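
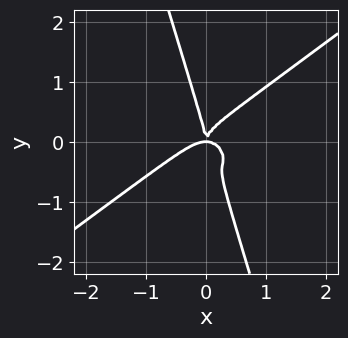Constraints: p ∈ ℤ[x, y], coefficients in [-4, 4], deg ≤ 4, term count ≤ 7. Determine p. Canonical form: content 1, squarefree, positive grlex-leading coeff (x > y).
(a) The degree is 4 — the shape is more complex than any degree-3 curve.
(b) Checking where it meets the axes: one y-axis crossing is at y = 0; one x-axis crossing is at x = 0.
(c) Matching integer coefficients to the picture gives p.

3*x^4 - 2*x^3*y - 3*x*y^3 - y^4 + 2*x^2*y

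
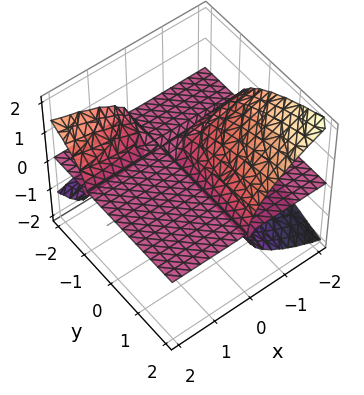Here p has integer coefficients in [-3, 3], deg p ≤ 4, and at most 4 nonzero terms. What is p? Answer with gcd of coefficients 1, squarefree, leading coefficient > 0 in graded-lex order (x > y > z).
(a) There are 3 components.
(b) deg p = 3.
(c) From the visible intercepts: it meets the z-axis at z = 0 (among the integer gridlines); every point of the x-axis in the box is on the surface; the visible y-axis segment lies entirely on the surface.
(d) These observations pin down the coefficients.

2*x*y*z + 3*z^3 + 2*x*z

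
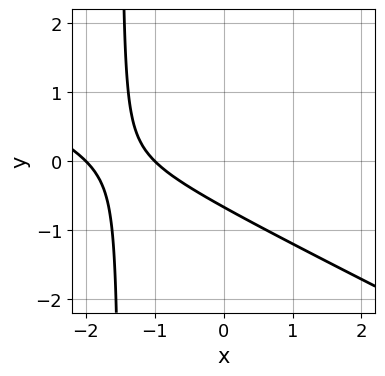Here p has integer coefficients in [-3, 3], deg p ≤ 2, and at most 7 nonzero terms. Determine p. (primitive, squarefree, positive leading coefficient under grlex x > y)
(a) Degree: the shape is more complex than any degree-1 curve, so deg p = 2.
(b) From the visible intercepts: the x-axis gridline crossings are at x ∈ {-2, -1}.
(c) Matching integer coefficients to the picture gives p.

x^2 + 2*x*y + 3*x + 3*y + 2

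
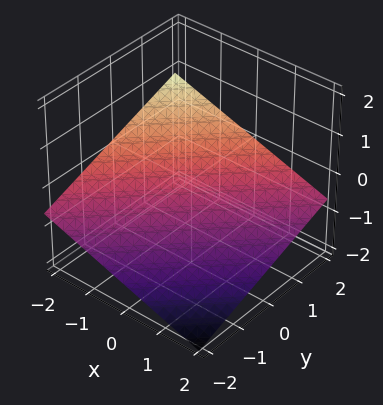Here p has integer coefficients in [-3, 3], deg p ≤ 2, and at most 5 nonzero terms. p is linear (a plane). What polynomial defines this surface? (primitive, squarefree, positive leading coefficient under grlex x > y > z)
The degree is 1 — the surface is flat (a plane).
Reading off the gridlines: it crosses the x-axis at the gridline x = -2; it meets the y-axis at y = 2 (among the integer gridlines).
Together with the visible shape, these determine p as stated.

x - y + 3*z + 2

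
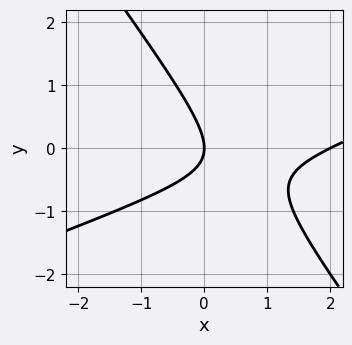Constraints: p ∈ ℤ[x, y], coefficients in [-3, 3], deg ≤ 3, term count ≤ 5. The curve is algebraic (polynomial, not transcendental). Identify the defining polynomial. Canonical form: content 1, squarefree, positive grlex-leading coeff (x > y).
Degree: the shape is more complex than any degree-1 curve, so deg p = 2.
Checking where it meets the axes: the x-axis gridline crossings are at x ∈ {0, 2}; one y-axis crossing is at y = 0.
Assembling these constraints gives the stated polynomial.

x^2 - 2*x*y - 2*y^2 - 2*x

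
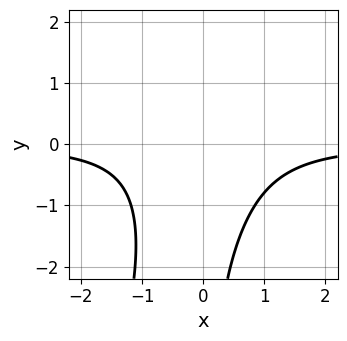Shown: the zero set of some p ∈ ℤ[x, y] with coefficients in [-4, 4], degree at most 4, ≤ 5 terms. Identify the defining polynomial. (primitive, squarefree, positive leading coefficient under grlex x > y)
1. The degree is 3 — a generic line meets the curve in up to 3 points.
2. Checking where it meets the axes: no y-intercept at any integer in the box; the curve avoids every integer x-axis point in the box.
3. Fitting integer coefficients to these (and the overall shape) gives p.

3*x^2*y - x*y^2 + 3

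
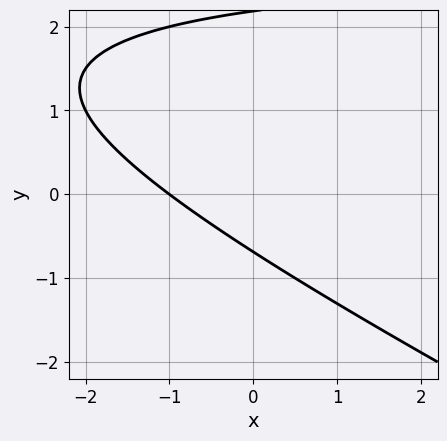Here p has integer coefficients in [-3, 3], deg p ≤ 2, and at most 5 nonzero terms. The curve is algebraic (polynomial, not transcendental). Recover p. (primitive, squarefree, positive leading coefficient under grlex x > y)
First, the degree is 2 — the shape is more complex than any degree-1 curve.
Then, against the integer gridlines: it meets the x-axis at x = -1 (among the integer gridlines).
Finally, matching integer coefficients to the picture gives p.

x*y + 2*y^2 - 3*x - 3*y - 3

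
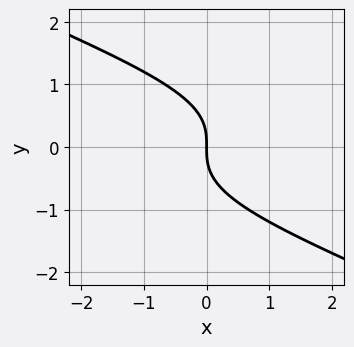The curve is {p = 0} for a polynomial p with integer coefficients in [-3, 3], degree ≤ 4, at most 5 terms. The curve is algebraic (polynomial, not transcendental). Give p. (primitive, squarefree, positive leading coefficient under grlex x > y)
(a) The degree is 3 — the shape is more complex than any degree-2 curve.
(b) Against the integer gridlines: it crosses the x-axis at the gridline x = 0; one y-axis crossing is at y = 0.
(c) Matching integer coefficients to the picture gives p.

x*y^2 + 2*y^3 + 2*x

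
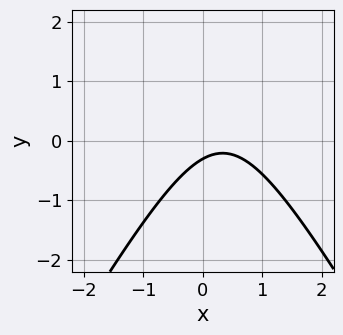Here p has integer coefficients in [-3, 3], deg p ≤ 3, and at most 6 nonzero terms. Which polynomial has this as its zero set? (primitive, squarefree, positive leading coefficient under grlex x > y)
3*x^2 - y^2 - 2*x + 3*y + 1

deg p = 2.
Against the integer gridlines: the curve avoids every integer x-axis point in the box.
Together with the visible shape, these determine p as stated.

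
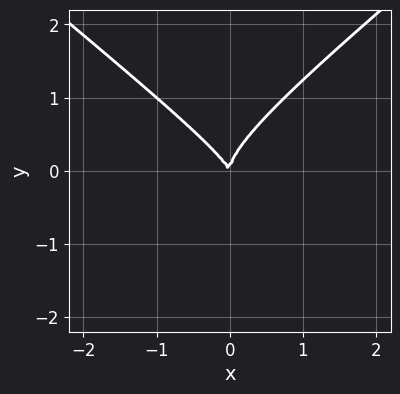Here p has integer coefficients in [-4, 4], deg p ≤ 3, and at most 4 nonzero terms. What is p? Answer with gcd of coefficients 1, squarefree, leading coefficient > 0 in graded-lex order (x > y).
2*x^2*y - 3*y^3 + 2*x^2 + x*y

First, degree: no degree-2 curve has this shape, so deg p = 3.
Next, against the integer gridlines: it meets the x-axis at x = 0 (among the integer gridlines); it crosses the y-axis at the gridline y = 0.
Finally, these observations pin down the coefficients.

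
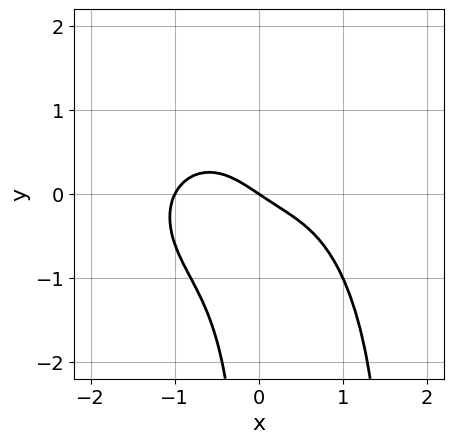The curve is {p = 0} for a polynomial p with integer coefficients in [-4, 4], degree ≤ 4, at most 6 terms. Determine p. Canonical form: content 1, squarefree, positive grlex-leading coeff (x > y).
2*x^4 + 2*x^2*y^2 - 3*x*y^2 + 2*x + 3*y

deg p = 4.
Checking where it meets the axes: it meets the y-axis at y = 0 (among the integer gridlines); the x-axis gridline crossings are at x ∈ {-1, 0}.
Solving for integer coefficients yields p as stated.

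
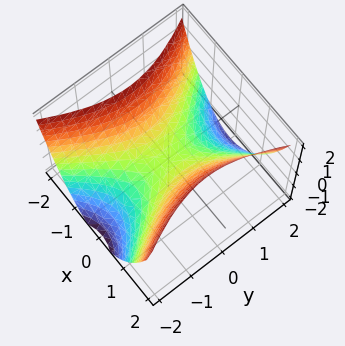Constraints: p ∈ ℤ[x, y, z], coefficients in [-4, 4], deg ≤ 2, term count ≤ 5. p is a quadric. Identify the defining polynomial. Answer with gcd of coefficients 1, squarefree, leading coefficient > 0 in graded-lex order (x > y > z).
2*x^2 - y^2 - 2*z

(a) deg p = 2.
(b) Symmetries: mirror symmetry x ↦ −x ⇒ only even powers of x; the y ↦ −y reflection is a symmetry, so y appears only in even powers.
(c) Reading off the gridlines: it meets the z-axis at z = 0 (among the integer gridlines); it meets the x-axis at x = 0 (among the integer gridlines); it crosses the y-axis at the gridline y = 0.
(d) Fitting integer coefficients to these (and the overall shape) gives p.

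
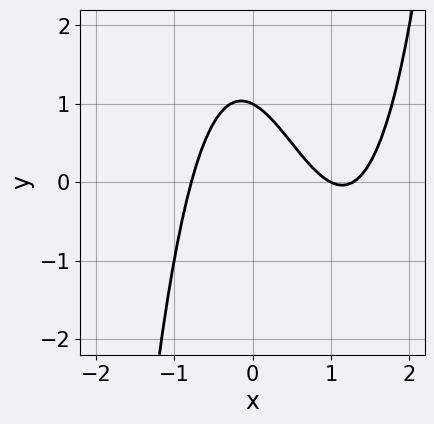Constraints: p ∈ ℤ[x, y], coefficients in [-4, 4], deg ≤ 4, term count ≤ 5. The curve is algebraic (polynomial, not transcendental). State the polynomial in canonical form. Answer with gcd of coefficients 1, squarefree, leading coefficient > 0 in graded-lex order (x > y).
2*x^3 - 3*x^2 - x - 2*y + 2

deg p = 3. No degree-2 curve has this shape.
Checking where it meets the axes: it crosses the x-axis at the gridline x = 1; it meets the y-axis at y = 1 (among the integer gridlines).
These observations pin down the coefficients.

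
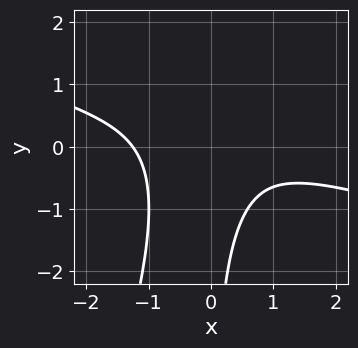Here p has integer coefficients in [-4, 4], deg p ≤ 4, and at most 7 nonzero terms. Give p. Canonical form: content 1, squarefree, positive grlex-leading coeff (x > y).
x^3 + 3*x^2*y - x*y^2 + x*y + 2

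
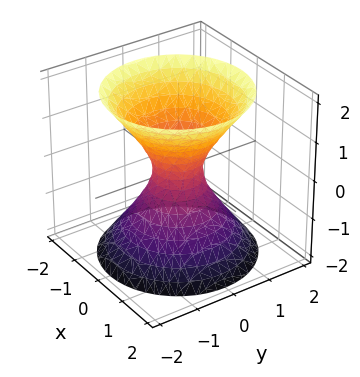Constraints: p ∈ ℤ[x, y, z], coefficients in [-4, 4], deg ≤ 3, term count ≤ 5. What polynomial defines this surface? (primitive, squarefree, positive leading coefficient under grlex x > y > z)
3*x^2 + 3*y^2 - 2*z^2 - 1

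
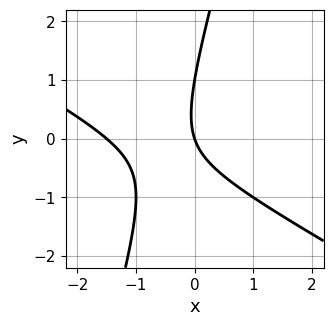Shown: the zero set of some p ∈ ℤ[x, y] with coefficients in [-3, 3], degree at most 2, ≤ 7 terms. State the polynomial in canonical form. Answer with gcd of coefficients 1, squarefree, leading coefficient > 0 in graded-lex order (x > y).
2*x^2 + 3*x*y - y^2 + 3*x + y

deg p = 2. A generic line meets the curve in up to 2 points.
Reading off the gridlines: the y-axis gridline crossings are at y ∈ {0, 1}; one x-axis crossing is at x = 0.
Matching integer coefficients to the picture gives p.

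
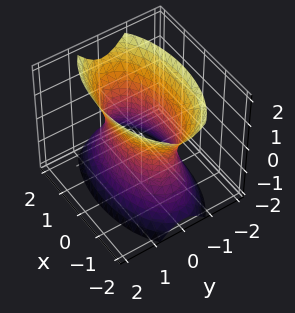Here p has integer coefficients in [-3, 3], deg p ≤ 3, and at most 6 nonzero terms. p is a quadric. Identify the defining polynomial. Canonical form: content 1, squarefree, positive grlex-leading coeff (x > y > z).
First, deg p = 2. An hourglass — one-sheet hyperboloid; a quadric.
Next, symmetries: the z ↦ −z reflection is a symmetry, so z appears only in even powers; the y ↦ −y reflection is a symmetry, so y appears only in even powers; it's symmetric under x → −x, forcing even powers of x.
Then, from the axis intercepts and sections: no z-intercept at any integer in the box.
Finally, assembling these constraints gives the stated polynomial.

x^2 + 3*y^2 - z^2 - 2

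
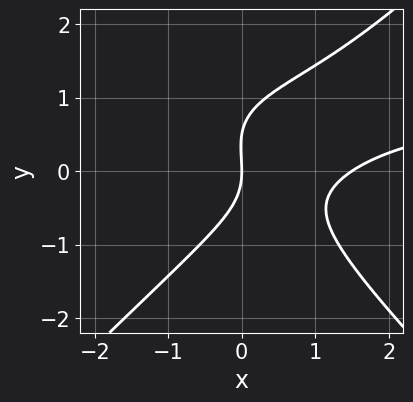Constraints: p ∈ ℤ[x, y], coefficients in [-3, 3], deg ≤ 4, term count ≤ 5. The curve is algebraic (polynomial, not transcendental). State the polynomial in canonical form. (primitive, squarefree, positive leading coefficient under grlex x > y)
1. The degree is 3 — no degree-2 curve has this shape.
2. From the axis intercepts and sections: one x-axis crossing is at x = 0; it crosses the y-axis at the gridline y = 0.
3. Assembling these constraints gives the stated polynomial.

2*x^2*y - 2*y^3 - 2*x^2 + y^2 + 3*x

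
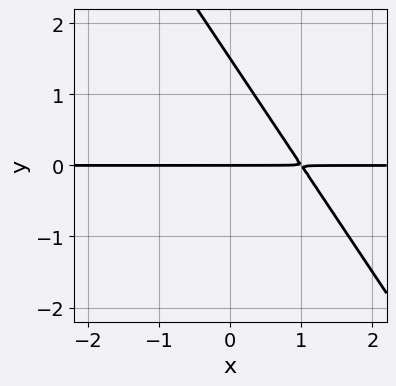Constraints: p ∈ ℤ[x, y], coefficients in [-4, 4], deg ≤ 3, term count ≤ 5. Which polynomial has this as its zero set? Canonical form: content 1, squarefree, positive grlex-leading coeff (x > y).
First, deg p = 2. The shape is more complex than any degree-1 curve.
Then, checking where it meets the axes: the visible x-axis segment lies entirely on the curve; one y-axis crossing is at y = 0.
Finally, the integer polynomial consistent with all of this is the stated p.

3*x*y + 2*y^2 - 3*y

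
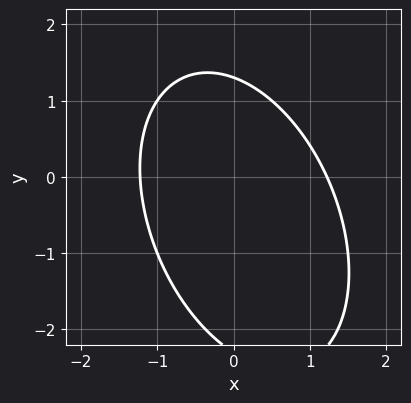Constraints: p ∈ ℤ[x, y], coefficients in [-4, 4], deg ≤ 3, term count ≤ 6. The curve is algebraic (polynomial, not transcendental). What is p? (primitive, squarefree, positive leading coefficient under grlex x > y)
First, the degree is 2 — no degree-1 curve has this shape.
Finally, matching integer coefficients to the picture gives p.

2*x^2 + x*y + y^2 + y - 3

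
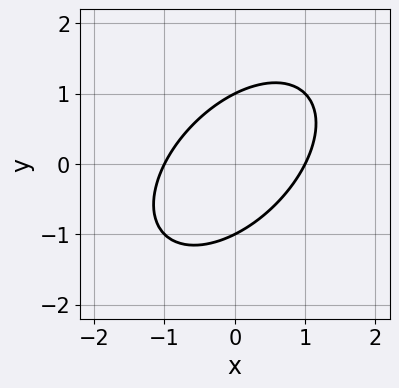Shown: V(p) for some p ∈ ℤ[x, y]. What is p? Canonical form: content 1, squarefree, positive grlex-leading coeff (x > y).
x^2 - x*y + y^2 - 1

First, the degree is 2 — a generic line meets the curve in up to 2 points.
Then, from the axis intercepts and sections: among the integer gridlines, it crosses the x-axis at x ∈ {-1, 1}; the y-axis gridline crossings are at y ∈ {-1, 1}.
Finally, assembling these constraints gives the stated polynomial.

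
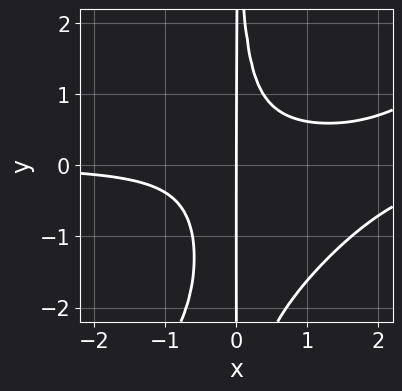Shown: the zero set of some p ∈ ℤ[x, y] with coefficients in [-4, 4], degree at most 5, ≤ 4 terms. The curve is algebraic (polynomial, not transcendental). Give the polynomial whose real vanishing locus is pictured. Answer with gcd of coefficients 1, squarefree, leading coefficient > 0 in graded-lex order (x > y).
x^3*y - x^2*y^2 - 2*x^2*y + x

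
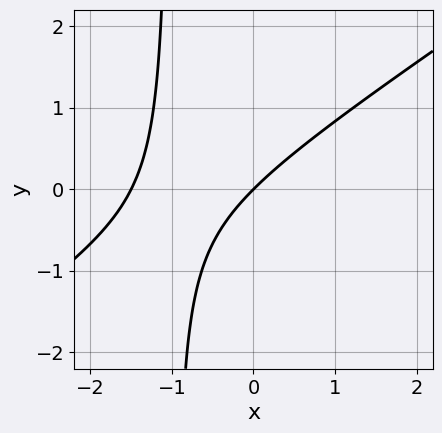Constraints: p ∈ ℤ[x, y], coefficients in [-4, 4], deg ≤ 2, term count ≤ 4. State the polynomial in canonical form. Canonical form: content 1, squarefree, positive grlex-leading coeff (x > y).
The degree is 2 — a generic line meets the curve in up to 2 points.
From the visible intercepts: it meets the x-axis at x = 0 (among the integer gridlines); it crosses the y-axis at the gridline y = 0.
Solving for integer coefficients yields p as stated.

2*x^2 - 3*x*y + 3*x - 3*y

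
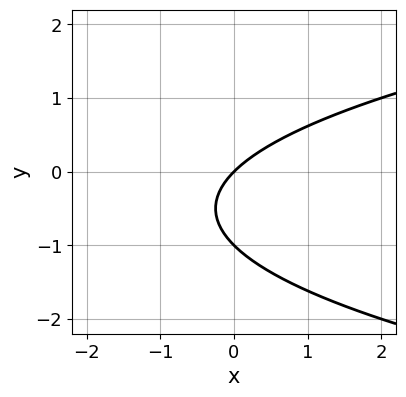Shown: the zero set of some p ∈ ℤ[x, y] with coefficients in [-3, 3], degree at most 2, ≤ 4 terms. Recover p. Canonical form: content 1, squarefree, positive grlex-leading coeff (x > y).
(a) Degree: no degree-1 curve has this shape, so deg p = 2.
(b) Against the integer gridlines: it crosses the x-axis at the gridline x = 0; the y-axis gridline crossings are at y ∈ {-1, 0}.
(c) The integer polynomial consistent with all of this is the stated p.

y^2 - x + y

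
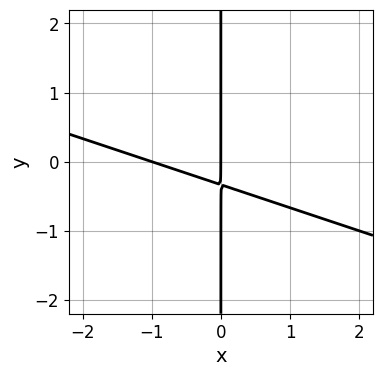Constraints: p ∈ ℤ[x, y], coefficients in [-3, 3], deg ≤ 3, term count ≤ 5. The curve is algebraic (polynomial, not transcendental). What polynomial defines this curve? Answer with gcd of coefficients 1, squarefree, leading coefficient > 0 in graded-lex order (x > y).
x^2 + 3*x*y + x

(a) deg p = 2. No degree-1 curve has this shape.
(b) From the axis intercepts and sections: the visible y-axis segment lies entirely on the curve; among the integer gridlines, it crosses the x-axis at x ∈ {-1, 0}.
(c) These observations pin down the coefficients.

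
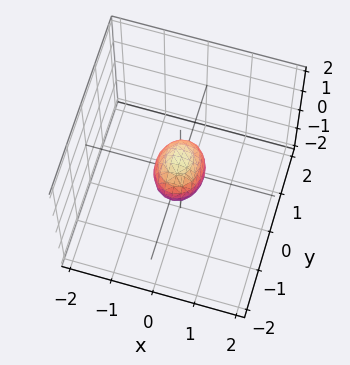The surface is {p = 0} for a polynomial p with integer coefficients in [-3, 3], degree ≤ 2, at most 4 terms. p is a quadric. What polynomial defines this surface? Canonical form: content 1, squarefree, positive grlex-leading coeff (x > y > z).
3*x^2 + 2*y^2 + 2*z^2 - 1

First, degree: a closed, bounded, convex surface; a quadric, so deg p = 2.
Then, symmetries: mirror symmetry y ↦ −y ⇒ only even powers of y; the z ↦ −z reflection is a symmetry, so z appears only in even powers; mirror symmetry x ↦ −x ⇒ only even powers of x.
Finally, together with the visible shape, these determine p as stated.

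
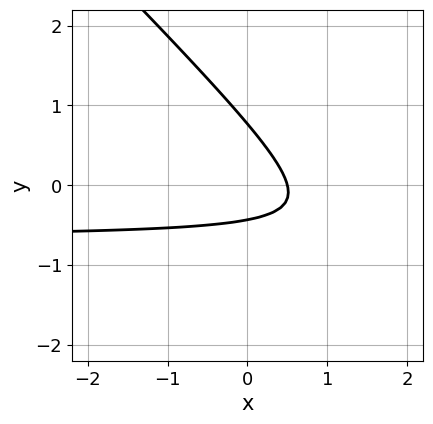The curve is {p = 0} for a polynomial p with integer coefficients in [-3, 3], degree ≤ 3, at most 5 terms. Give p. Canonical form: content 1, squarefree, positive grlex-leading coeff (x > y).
3*x*y + 3*y^2 + 2*x - y - 1

deg p = 2.
The integer polynomial consistent with all of this is the stated p.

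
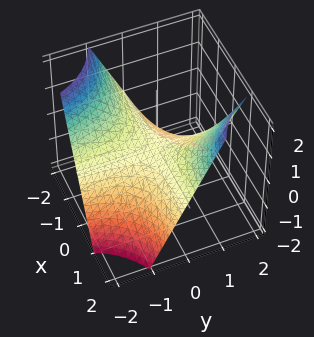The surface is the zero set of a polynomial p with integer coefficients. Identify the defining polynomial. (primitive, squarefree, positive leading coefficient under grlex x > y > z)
(a) The degree is 2 — a hyperbolic paraboloid; a quadric.
(b) Against the integer gridlines: it meets the z-axis at z = 0 (among the integer gridlines); the visible y-axis segment lies entirely on the surface; the visible x-axis segment lies entirely on the surface.
(c) Assembling these constraints gives the stated polynomial.

x*y - z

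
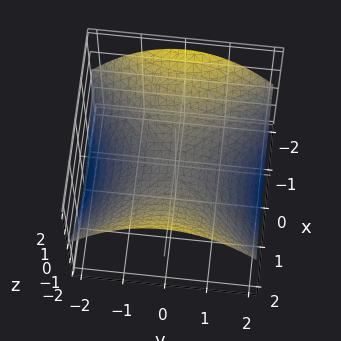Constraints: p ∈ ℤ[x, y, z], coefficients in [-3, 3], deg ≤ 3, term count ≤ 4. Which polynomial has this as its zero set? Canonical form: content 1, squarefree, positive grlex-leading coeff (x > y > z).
x^2 - y^2 - 3*z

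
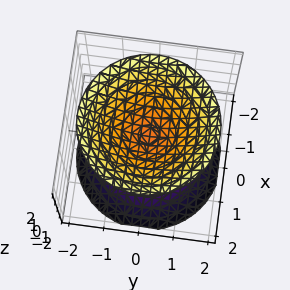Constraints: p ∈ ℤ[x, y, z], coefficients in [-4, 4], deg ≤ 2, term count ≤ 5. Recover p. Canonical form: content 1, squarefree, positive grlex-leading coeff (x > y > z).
2*x^2 + 2*y^2 - 2*z^2 + 1

I count 2 distinct pieces. They look like related sheets of one shape, so recover p as a whole.
Degree: two sheets facing apart; a quadric, so deg p = 2.
Symmetries: rotational symmetry about the z-axis ⇒ p depends on x, y only through x² + y²; the z ↦ −z reflection is a symmetry, so z appears only in even powers.
From the axis intercepts and sections: a circular section at z = 1 has radius between 0 and 1; the surface avoids every integer y-axis point in the box; the surface avoids every integer x-axis point in the box.
Fitting integer coefficients to these (and the overall shape) gives p.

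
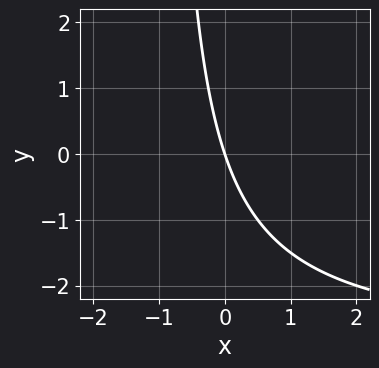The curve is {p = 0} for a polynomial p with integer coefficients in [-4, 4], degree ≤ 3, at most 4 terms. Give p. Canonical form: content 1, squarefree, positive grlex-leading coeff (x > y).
x*y + 3*x + y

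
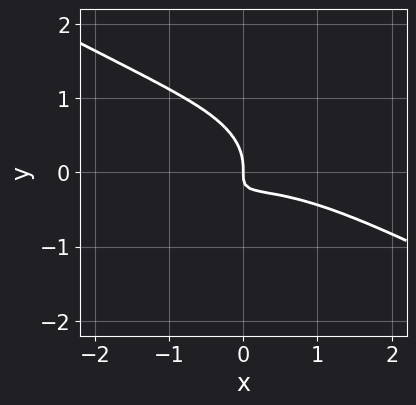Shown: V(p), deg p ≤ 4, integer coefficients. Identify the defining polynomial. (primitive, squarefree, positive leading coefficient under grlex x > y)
x^3 + x^2*y + 3*y^3 + 3*x*y + x

1. Degree: no degree-2 curve has this shape, so deg p = 3.
2. Observable constraints: it meets the y-axis at y = 0 (among the integer gridlines); it crosses the x-axis at the gridline x = 0.
3. Solving for integer coefficients yields p as stated.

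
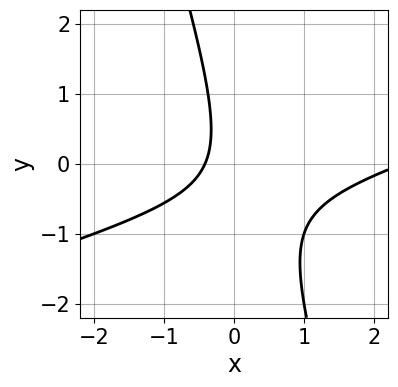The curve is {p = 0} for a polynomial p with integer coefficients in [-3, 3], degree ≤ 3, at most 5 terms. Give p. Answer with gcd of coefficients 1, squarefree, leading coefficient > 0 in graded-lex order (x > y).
deg p = 2. The shape is more complex than any degree-1 curve.
From the visible intercepts: no y-intercept at any integer in the box.
The integer polynomial consistent with all of this is the stated p.

x^2 - 3*x*y - y^2 - 2*x - 1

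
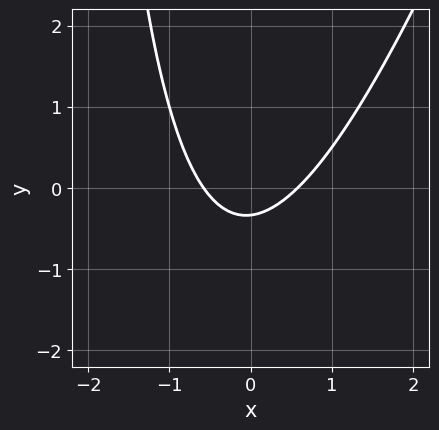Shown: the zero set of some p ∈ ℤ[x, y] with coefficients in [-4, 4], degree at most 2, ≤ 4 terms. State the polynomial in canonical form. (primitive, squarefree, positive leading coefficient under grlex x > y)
3*x^2 - x*y - 3*y - 1

(a) Degree: the shape is more complex than any degree-1 curve, so deg p = 2.
(b) Matching integer coefficients to the picture gives p.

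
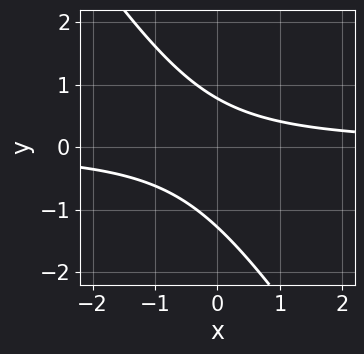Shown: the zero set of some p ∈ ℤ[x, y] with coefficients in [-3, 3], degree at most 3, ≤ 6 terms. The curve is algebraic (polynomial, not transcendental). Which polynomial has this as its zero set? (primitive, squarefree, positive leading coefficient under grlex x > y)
3*x*y + 2*y^2 + y - 2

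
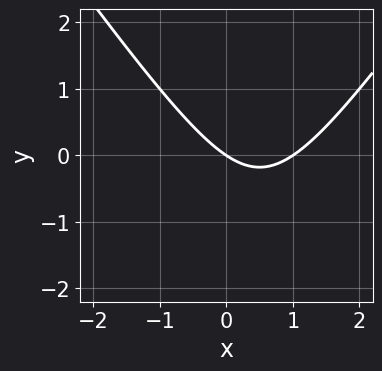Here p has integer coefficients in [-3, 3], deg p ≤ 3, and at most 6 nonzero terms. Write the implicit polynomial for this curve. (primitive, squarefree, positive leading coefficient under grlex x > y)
1. deg p = 2. A generic line meets the curve in up to 2 points.
2. From the visible intercepts: the x-axis gridline crossings are at x ∈ {0, 1}; it meets the y-axis at y = 0 (among the integer gridlines).
3. Solving for integer coefficients yields p as stated.

2*x^2 - y^2 - 2*x - 3*y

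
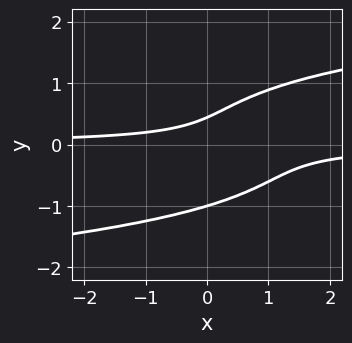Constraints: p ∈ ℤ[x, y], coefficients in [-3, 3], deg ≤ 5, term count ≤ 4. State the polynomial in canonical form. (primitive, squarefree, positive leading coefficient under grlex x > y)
3*y^4 - 3*x*y + 2*y - 1

(a) deg p = 4.
(b) From the axis intercepts and sections: one y-axis crossing is at y = -1; the curve avoids every integer x-axis point in the box.
(c) Putting this together gives p.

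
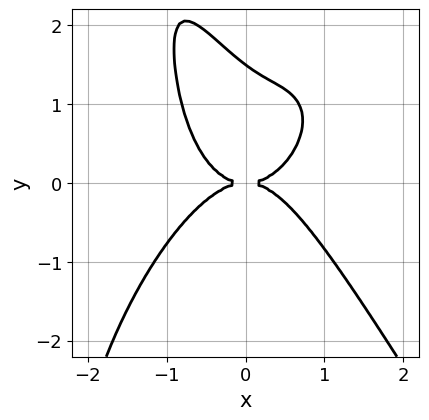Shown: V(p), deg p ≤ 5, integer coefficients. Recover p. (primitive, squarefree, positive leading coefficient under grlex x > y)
1. The degree is 4 — a generic line meets the curve in up to 4 points.
2. From the visible intercepts: it crosses the y-axis at the gridline y = 0; it crosses the x-axis at the gridline x = 0.
3. Assembling these constraints gives the stated polynomial.

3*x^4 - x^3*y + x*y^3 + 2*y^3 - 3*y^2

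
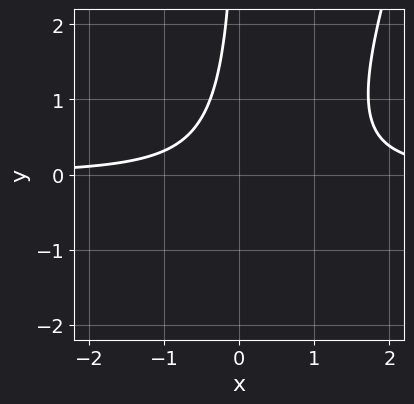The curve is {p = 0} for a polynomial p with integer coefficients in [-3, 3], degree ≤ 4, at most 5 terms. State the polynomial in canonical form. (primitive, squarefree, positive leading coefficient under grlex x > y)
3*x^2*y - x*y^2 - 3*x*y - 2

First, degree: no degree-2 curve has this shape, so deg p = 3.
Then, from the axis intercepts and sections: it misses every integer gridline on the x-axis; it misses every integer gridline on the y-axis.
Finally, fitting integer coefficients to these (and the overall shape) gives p.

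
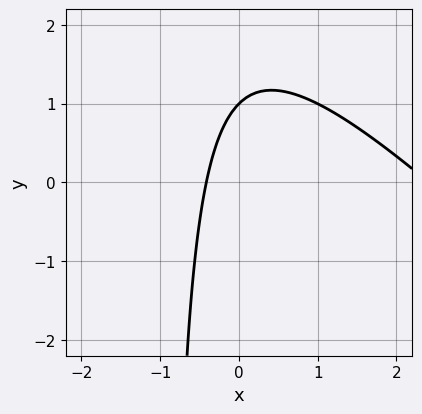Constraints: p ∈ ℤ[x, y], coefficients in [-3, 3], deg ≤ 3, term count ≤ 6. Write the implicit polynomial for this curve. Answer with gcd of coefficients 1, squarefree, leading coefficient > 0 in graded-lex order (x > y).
x^2 + x*y - 2*x + y - 1

(a) deg p = 2. A generic line meets the curve in up to 2 points.
(b) Reading off the gridlines: it crosses the y-axis at the gridline y = 1.
(c) Matching integer coefficients to the picture gives p.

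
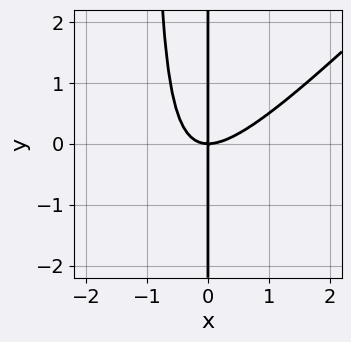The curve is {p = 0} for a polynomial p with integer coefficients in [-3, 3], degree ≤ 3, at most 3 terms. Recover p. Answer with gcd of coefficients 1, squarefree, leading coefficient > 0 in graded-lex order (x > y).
1. Degree: a generic line meets the curve in up to 3 points, so deg p = 3.
2. Reading off the gridlines: every point of the y-axis in the box is on the curve; one x-axis crossing is at x = 0.
3. Solving for integer coefficients yields p as stated.

x^3 - x^2*y - x*y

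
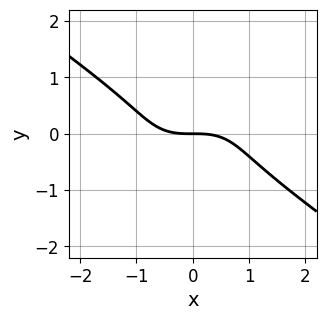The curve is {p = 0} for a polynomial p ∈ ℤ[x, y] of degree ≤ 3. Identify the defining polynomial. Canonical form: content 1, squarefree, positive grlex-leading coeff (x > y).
x^3 + 3*y^3 + 2*y

(a) Degree: no degree-2 curve has this shape, so deg p = 3.
(b) From the axis intercepts and sections: it meets the x-axis at x = 0 (among the integer gridlines); it meets the y-axis at y = 0 (among the integer gridlines).
(c) Assembling these constraints gives the stated polynomial.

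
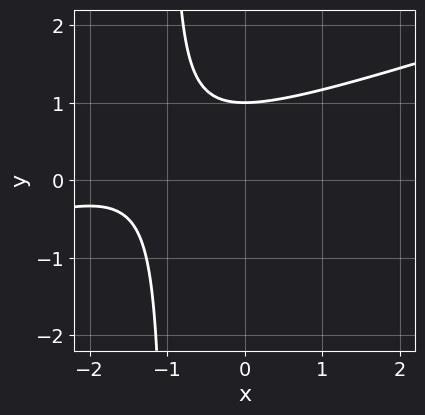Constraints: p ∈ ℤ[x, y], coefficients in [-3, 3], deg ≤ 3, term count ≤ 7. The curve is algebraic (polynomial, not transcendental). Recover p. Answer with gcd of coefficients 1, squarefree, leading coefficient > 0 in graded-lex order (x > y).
x^2 - 3*x*y + 3*x - 3*y + 3

(a) The degree is 2 — no degree-1 curve has this shape.
(b) Checking where it meets the axes: it crosses the y-axis at the gridline y = 1; the curve avoids every integer x-axis point in the box.
(c) These observations pin down the coefficients.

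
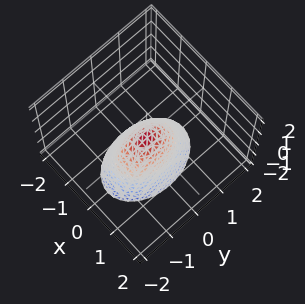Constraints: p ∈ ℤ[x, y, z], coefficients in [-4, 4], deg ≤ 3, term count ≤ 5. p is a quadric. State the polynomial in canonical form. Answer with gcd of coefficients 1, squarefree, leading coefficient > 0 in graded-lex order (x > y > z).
2*x^2 + y^2 + z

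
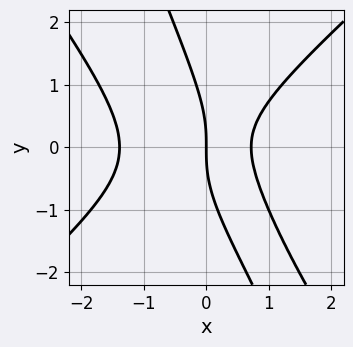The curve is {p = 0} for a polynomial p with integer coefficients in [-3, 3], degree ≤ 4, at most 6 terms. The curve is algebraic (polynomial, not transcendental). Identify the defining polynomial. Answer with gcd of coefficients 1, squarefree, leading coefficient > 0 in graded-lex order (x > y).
1. Degree: the shape is more complex than any degree-2 curve, so deg p = 3.
2. Checking where it meets the axes: it crosses the x-axis at the gridline x = 0; it crosses the y-axis at the gridline y = 0.
3. Together with the visible shape, these determine p as stated.

3*x^3 - 3*x*y^2 - y^3 + 2*x^2 - 3*x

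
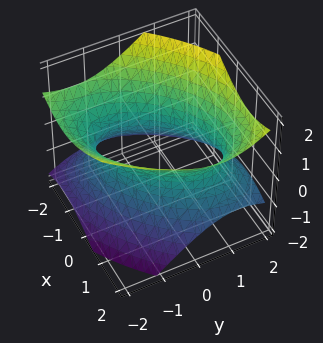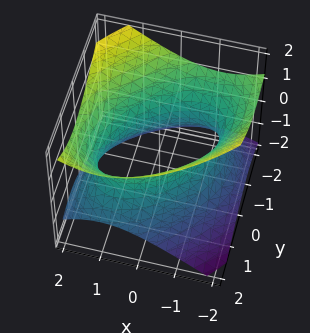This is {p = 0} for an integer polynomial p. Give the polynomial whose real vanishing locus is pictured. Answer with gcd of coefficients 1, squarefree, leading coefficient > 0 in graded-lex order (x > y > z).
2*x^2 - 2*x*y + 2*y^2 + y*z - 3*z^2 - 3

Degree: no degree-1 surface has this shape, so deg p = 2.
Observable constraints: the surface avoids every integer z-axis point in the box.
The integer polynomial consistent with all of this is the stated p.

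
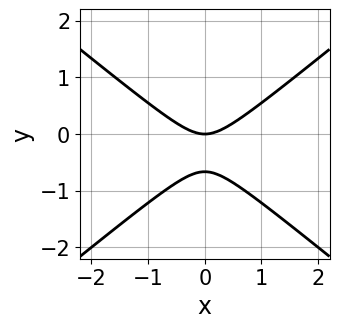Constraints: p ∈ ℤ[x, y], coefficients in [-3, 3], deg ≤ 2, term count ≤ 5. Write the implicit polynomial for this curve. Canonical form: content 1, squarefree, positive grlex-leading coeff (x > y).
2*x^2 - 3*y^2 - 2*y

First, the degree is 2 — no degree-1 curve has this shape.
Next, symmetries: it's symmetric under x → −x, forcing even powers of x.
Next, from the visible intercepts: it crosses the x-axis at the gridline x = 0; it meets the y-axis at y = 0 (among the integer gridlines).
Finally, solving for integer coefficients yields p as stated.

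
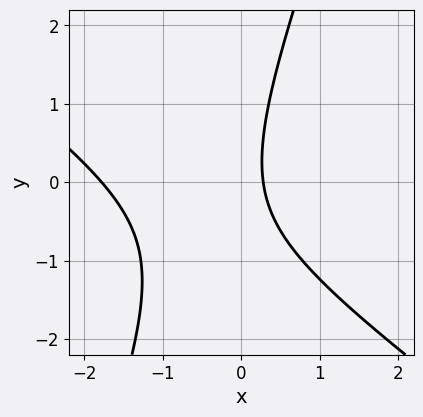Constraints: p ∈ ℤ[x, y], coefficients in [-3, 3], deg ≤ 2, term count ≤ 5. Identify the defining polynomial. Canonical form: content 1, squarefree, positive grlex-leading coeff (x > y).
(a) Degree: no degree-1 curve has this shape, so deg p = 2.
(b) Checking where it meets the axes: no y-intercept at any integer in the box.
(c) Matching integer coefficients to the picture gives p.

2*x^2 + 2*x*y - y^2 + 3*x - 1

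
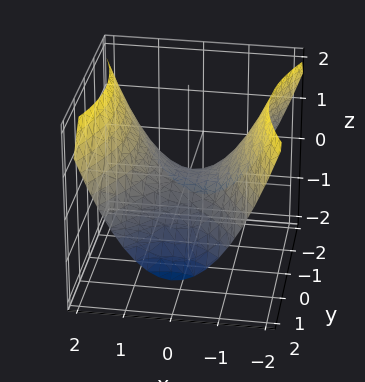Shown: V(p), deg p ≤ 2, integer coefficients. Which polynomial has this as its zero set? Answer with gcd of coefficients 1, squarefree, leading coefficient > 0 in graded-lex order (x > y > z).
2*x^2 - y^2 - 3*z

First, degree: a saddle surface; a quadric, so deg p = 2.
Next, symmetries: mirror symmetry y ↦ −y ⇒ only even powers of y; the x ↦ −x reflection is a symmetry, so x appears only in even powers.
Next, from the visible intercepts: one x-axis crossing is at x = 0; it meets the z-axis at z = 0 (among the integer gridlines); it crosses the y-axis at the gridline y = 0.
Finally, solving for integer coefficients yields p as stated.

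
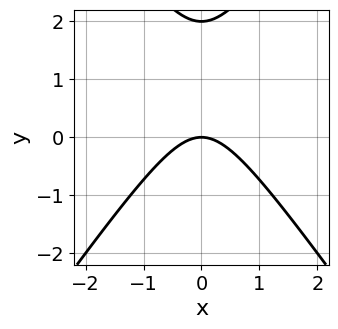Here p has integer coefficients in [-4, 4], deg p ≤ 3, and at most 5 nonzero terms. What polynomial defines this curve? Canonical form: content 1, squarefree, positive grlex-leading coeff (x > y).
1. Degree: no degree-1 curve has this shape, so deg p = 2.
2. Symmetries: mirror symmetry x ↦ −x ⇒ only even powers of x.
3. Against the integer gridlines: it crosses the x-axis at the gridline x = 0; the y-axis gridline crossings are at y ∈ {0, 2}.
4. Fitting integer coefficients to these (and the overall shape) gives p.

2*x^2 - y^2 + 2*y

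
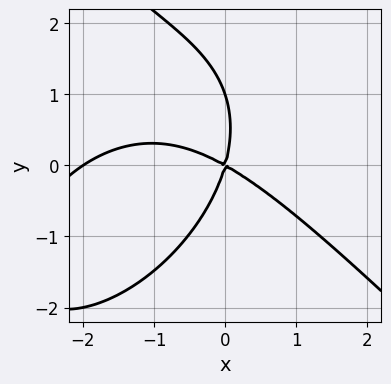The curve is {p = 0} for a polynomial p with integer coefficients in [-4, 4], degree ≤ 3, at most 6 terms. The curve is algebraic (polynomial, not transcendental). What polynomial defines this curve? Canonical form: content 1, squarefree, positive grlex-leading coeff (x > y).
Degree: no degree-2 curve has this shape, so deg p = 3.
From the visible intercepts: the y-axis gridline crossings are at y ∈ {0, 1}; among the integer gridlines, it crosses the x-axis at x ∈ {-2, 0}.
Fitting integer coefficients to these (and the overall shape) gives p.

x^3 + y^3 + 2*x^2 + 3*x*y - y^2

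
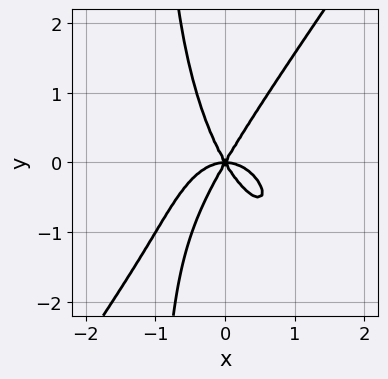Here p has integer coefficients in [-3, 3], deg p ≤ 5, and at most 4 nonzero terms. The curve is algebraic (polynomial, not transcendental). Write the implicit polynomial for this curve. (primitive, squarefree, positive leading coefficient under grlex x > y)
3*x^4 - x*y^3 + 3*x^2*y - y^3

First, deg p = 4.
Next, from the visible intercepts: one x-axis crossing is at x = 0; one y-axis crossing is at y = 0.
Finally, together with the visible shape, these determine p as stated.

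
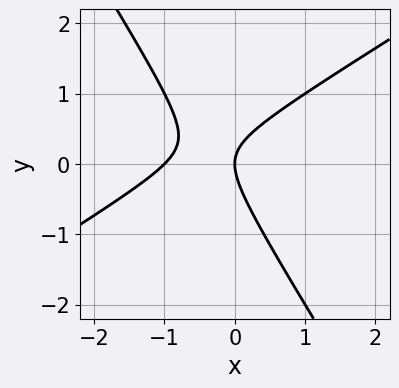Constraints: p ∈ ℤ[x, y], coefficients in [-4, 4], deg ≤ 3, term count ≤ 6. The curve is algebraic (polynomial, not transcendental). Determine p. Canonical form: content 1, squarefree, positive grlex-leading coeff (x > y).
(a) deg p = 2. No degree-1 curve has this shape.
(b) From the visible intercepts: the x-axis gridline crossings are at x ∈ {-1, 0}; it crosses the y-axis at the gridline y = 0.
(c) These observations pin down the coefficients.

x^2 - x*y - y^2 + x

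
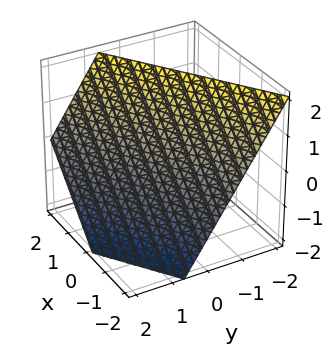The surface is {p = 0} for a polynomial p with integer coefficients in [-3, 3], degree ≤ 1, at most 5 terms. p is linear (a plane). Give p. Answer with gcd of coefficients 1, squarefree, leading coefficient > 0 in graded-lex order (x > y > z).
(a) Degree: the surface is flat (a plane), so deg p = 1.
(b) From the axis intercepts and sections: it meets the x-axis at x = -1 (among the integer gridlines); it meets the z-axis at z = 1 (among the integer gridlines).
(c) Assembling these constraints gives the stated polynomial.

2*x - 3*y - 2*z + 2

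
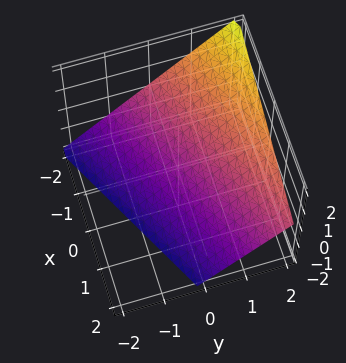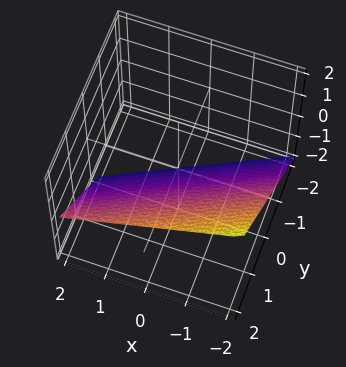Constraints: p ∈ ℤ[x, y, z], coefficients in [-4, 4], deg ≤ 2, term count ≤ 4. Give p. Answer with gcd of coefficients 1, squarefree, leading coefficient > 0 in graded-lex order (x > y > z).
The degree is 1 — the surface is flat (a plane).
From the visible intercepts: one x-axis crossing is at x = -2; it crosses the z-axis at the gridline z = -1; it meets the y-axis at y = 1 (among the integer gridlines).
These observations pin down the coefficients.

x - 2*y + 2*z + 2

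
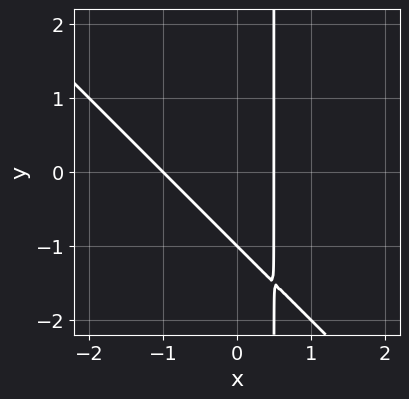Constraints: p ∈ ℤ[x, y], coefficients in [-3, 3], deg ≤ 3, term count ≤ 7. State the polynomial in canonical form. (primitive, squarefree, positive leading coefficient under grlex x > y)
(a) Degree: a generic line meets the curve in up to 2 points, so deg p = 2.
(b) Checking where it meets the axes: it meets the y-axis at y = -1 (among the integer gridlines); it crosses the x-axis at the gridline x = -1.
(c) The integer polynomial consistent with all of this is the stated p.

2*x^2 + 2*x*y + x - y - 1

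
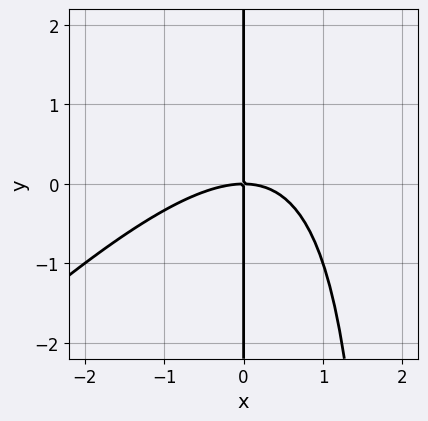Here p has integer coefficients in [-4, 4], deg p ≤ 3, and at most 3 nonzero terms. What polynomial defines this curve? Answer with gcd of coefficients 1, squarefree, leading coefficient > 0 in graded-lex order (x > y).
The degree is 3 — a generic line meets the curve in up to 3 points.
From the visible intercepts: the visible y-axis segment lies entirely on the curve; it meets the x-axis at x = 0 (among the integer gridlines).
The integer polynomial consistent with all of this is the stated p.

x^3 - x^2*y + 2*x*y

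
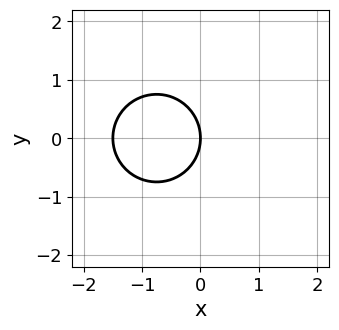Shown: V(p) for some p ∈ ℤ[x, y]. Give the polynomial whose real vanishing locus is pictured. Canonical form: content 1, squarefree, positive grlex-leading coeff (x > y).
2*x^2 + 2*y^2 + 3*x

First, degree: a generic line meets the curve in up to 2 points, so deg p = 2.
Next, symmetries: mirror symmetry y ↦ −y ⇒ only even powers of y.
Then, observable constraints: one x-axis crossing is at x = 0; it meets the y-axis at y = 0 (among the integer gridlines).
Finally, together with the visible shape, these determine p as stated.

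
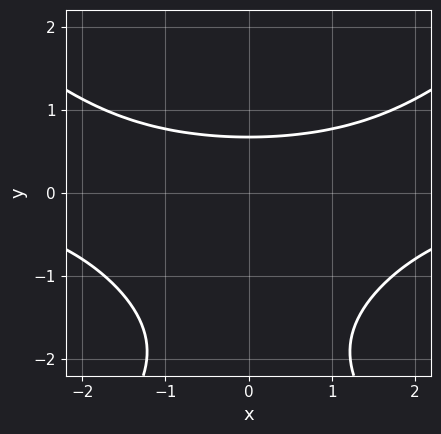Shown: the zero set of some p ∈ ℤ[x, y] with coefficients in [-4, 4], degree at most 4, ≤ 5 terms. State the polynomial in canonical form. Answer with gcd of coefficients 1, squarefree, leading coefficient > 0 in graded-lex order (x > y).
The degree is 3 — the shape is more complex than any degree-2 curve.
Symmetries: it's symmetric under x → −x, forcing even powers of x.
From the axis intercepts and sections: the curve avoids every integer x-axis point in the box.
Matching integer coefficients to the picture gives p.

x^2*y - y^3 - 3*y^2 - 2*y + 3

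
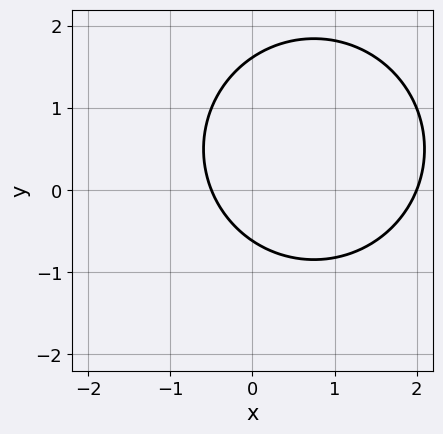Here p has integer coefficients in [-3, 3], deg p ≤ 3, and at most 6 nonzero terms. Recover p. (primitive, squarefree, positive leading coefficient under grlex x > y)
(a) The degree is 2 — a generic line meets the curve in up to 2 points.
(b) Observable constraints: one x-axis crossing is at x = 2.
(c) Assembling these constraints gives the stated polynomial.

2*x^2 + 2*y^2 - 3*x - 2*y - 2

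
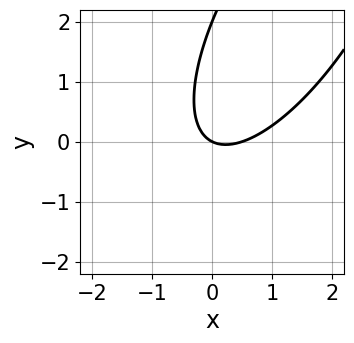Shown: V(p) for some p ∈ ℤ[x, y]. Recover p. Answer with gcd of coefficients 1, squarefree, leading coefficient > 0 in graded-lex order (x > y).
First, the degree is 2 — a generic line meets the curve in up to 2 points.
Next, checking where it meets the axes: it crosses the x-axis at the gridline x = 0; among the integer gridlines, it crosses the y-axis at y ∈ {0, 2}.
Finally, these observations pin down the coefficients.

2*x^2 - 2*x*y + y^2 - x - 2*y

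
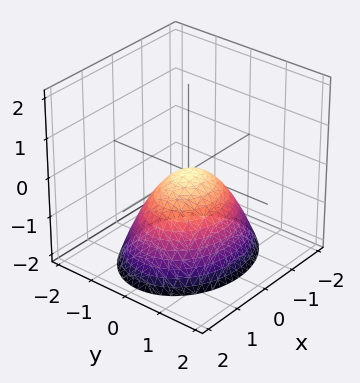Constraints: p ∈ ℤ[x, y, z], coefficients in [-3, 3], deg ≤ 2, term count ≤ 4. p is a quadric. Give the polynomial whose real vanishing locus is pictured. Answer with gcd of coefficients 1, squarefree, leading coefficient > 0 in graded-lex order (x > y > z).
The degree is 2 — a paraboloid; a quadric.
Symmetries: it's symmetric under y → −y, forcing even powers of y; the x ↦ −x reflection is a symmetry, so x appears only in even powers.
Checking where it meets the axes: one x-axis crossing is at x = 0; one y-axis crossing is at y = 0; it crosses the z-axis at the gridline z = 0.
Matching integer coefficients to the picture gives p.

2*x^2 + 3*y^2 + 3*z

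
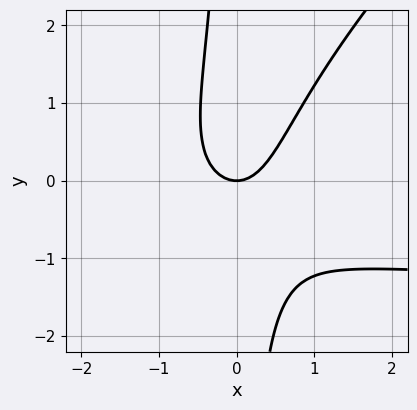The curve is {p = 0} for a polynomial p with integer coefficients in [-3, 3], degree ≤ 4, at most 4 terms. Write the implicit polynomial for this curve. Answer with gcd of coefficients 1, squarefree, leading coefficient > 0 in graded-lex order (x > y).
2*x^2*y - 2*x*y^2 + 3*x^2 - 2*y

Degree: the shape is more complex than any degree-2 curve, so deg p = 3.
Checking where it meets the axes: one x-axis crossing is at x = 0; it crosses the y-axis at the gridline y = 0.
Fitting integer coefficients to these (and the overall shape) gives p.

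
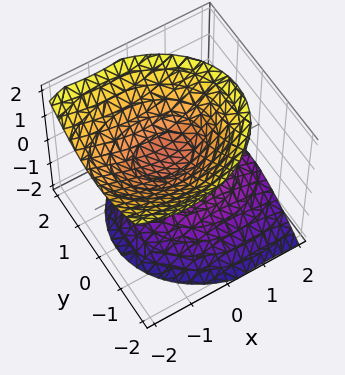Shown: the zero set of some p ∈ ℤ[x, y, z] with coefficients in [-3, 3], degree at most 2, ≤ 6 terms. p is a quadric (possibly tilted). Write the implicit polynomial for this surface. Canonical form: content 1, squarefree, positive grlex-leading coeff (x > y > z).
The picture has 2 separate pieces. They look like related sheets of one shape, so recover p as a whole.
The degree is 2 — the shape is more complex than any degree-1 surface.
Reading off the gridlines: it misses every integer gridline on the y-axis; no x-intercept at any integer in the box.
The integer polynomial consistent with all of this is the stated p.

2*x^2 + 2*x*z + 3*y^2 - 3*z^2 + 1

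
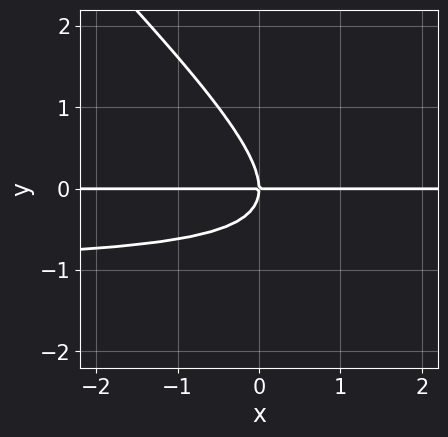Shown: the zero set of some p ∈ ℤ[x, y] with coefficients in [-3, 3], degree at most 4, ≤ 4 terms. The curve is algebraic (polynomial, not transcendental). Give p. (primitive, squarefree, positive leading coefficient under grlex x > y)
1. The degree is 3 — the shape is more complex than any degree-2 curve.
2. Reading off the gridlines: it meets the y-axis at y = 0 (among the integer gridlines); every point of the x-axis in the box is on the curve.
3. Fitting integer coefficients to these (and the overall shape) gives p.

x*y^2 + y^3 + x*y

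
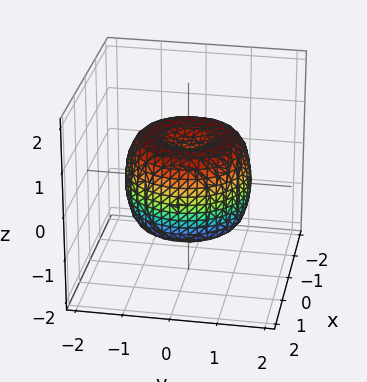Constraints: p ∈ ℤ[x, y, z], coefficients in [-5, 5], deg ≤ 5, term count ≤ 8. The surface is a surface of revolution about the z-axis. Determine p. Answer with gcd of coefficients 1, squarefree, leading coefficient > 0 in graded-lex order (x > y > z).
2*x^4 + 4*x^2*y^2 + 2*y^4 - 3*x^2 - 3*y^2 + 2*z^2 - 1

1. The degree is 4 — no degree-3 surface has this shape.
2. Symmetries: the z-axis is an axis of rotation, so x and y enter only as x² + y².
3. Observable constraints: a circular section at z = 1 has radius between 0 and 1.
4. Assembling these constraints gives the stated polynomial.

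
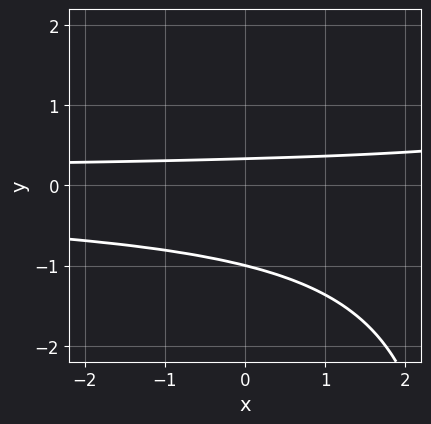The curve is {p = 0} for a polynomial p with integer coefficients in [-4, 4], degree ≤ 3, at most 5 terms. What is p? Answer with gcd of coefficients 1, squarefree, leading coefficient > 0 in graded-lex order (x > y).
First, deg p = 3. The shape is more complex than any degree-2 curve.
Next, observable constraints: the curve avoids every integer x-axis point in the box; it meets the y-axis at y = -1 (among the integer gridlines).
Finally, assembling these constraints gives the stated polynomial.

x*y^2 - 3*y^2 - 2*y + 1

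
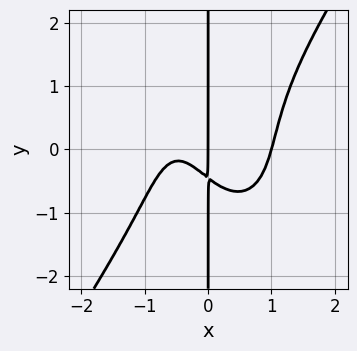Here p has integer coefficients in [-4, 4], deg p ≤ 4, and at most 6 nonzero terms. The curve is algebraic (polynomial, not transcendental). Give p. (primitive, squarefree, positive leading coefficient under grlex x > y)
First, degree: no degree-3 curve has this shape, so deg p = 4.
Then, checking where it meets the axes: the x-axis gridline crossings are at x ∈ {0, 1}; the visible y-axis segment lies entirely on the curve.
Finally, putting this together gives p.

3*x^4 - x*y^3 - 2*x^2 - 2*x*y - x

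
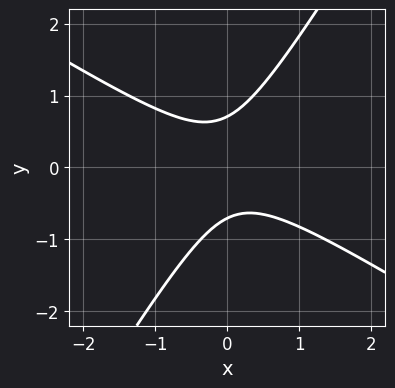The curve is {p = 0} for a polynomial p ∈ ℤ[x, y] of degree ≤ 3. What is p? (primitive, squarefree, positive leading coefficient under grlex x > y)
(a) Degree: the shape is more complex than any degree-1 curve, so deg p = 2.
(b) From the visible intercepts: no x-intercept at any integer in the box.
(c) Assembling these constraints gives the stated polynomial.

2*x^2 + 2*x*y - 2*y^2 + 1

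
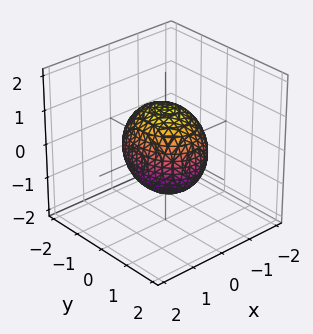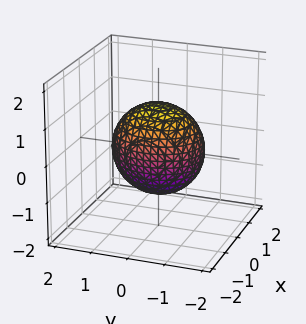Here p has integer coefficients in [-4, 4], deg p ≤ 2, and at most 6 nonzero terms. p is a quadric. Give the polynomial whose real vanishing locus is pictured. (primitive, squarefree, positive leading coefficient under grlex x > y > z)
3*x^2 + 2*y^2 + 2*z^2 - 3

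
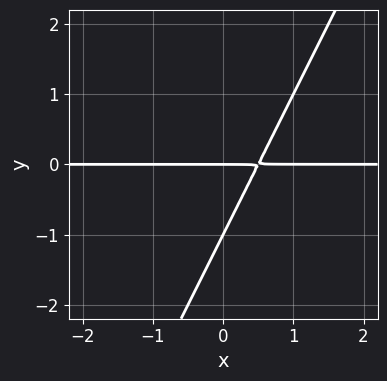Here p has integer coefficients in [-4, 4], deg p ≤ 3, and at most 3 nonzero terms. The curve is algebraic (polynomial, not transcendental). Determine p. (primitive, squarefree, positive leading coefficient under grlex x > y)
2*x*y - y^2 - y

The degree is 2 — a generic line meets the curve in up to 2 points.
Observable constraints: the y-axis gridline crossings are at y ∈ {-1, 0}; the visible x-axis segment lies entirely on the curve.
Putting this together gives p.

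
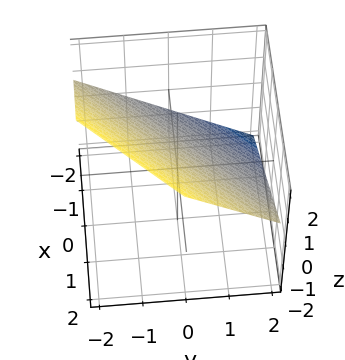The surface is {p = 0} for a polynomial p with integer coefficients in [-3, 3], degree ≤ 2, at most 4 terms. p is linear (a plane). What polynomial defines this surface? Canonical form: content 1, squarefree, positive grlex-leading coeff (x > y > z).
deg p = 1.
Observable constraints: it crosses the x-axis at the gridline x = -1; it meets the y-axis at y = 1 (among the integer gridlines).
Putting this together gives p.

2*x - 2*y - 3*z + 2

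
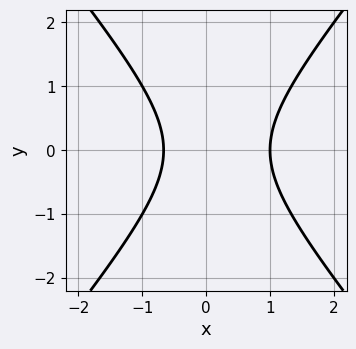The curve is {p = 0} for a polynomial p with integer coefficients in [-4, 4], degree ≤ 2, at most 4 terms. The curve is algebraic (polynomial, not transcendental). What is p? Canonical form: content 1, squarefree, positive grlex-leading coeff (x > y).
3*x^2 - 2*y^2 - x - 2

1. The degree is 2 — a generic line meets the curve in up to 2 points.
2. Symmetries: it's symmetric under y → −y, forcing even powers of y.
3. From the axis intercepts and sections: it meets the x-axis at x = 1 (among the integer gridlines); it misses every integer gridline on the y-axis.
4. Matching integer coefficients to the picture gives p.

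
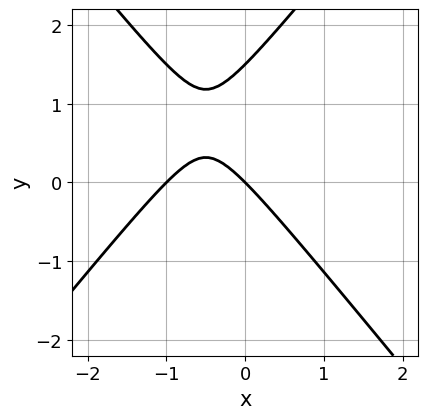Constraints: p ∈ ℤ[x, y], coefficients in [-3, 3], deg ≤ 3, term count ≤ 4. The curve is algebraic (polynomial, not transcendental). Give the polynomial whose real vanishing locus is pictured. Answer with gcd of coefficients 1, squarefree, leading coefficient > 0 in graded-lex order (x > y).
3*x^2 - 2*y^2 + 3*x + 3*y

First, degree: a generic line meets the curve in up to 2 points, so deg p = 2.
Then, against the integer gridlines: the x-axis gridline crossings are at x ∈ {-1, 0}; one y-axis crossing is at y = 0.
Finally, together with the visible shape, these determine p as stated.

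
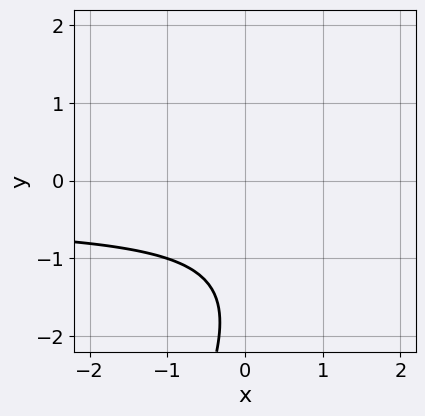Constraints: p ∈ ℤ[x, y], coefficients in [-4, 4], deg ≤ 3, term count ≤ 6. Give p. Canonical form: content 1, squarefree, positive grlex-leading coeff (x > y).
The degree is 2 — a generic line meets the curve in up to 2 points.
From the visible intercepts: no x-intercept at any integer in the box; the curve avoids every integer y-axis point in the box.
Together with the visible shape, these determine p as stated.

2*x*y - y^2 + x - 3*y - 3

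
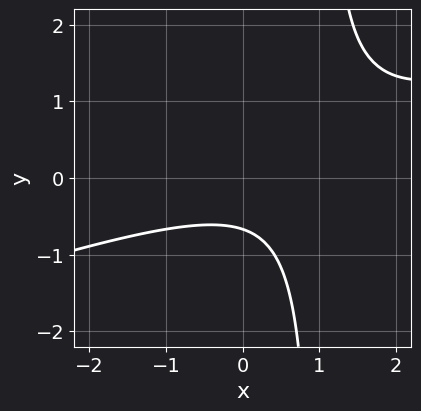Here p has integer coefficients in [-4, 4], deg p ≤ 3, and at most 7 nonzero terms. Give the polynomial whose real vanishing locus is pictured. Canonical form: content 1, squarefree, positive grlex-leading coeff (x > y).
(a) Degree: no degree-1 curve has this shape, so deg p = 2.
(b) Against the integer gridlines: no x-intercept at any integer in the box.
(c) Fitting integer coefficients to these (and the overall shape) gives p.

x^2 - 3*x*y - x + 3*y + 2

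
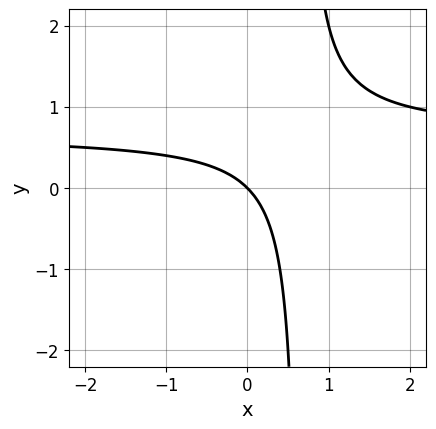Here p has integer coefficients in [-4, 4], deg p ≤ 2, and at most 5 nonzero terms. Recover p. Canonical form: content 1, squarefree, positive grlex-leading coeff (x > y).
First, deg p = 2.
Then, observable constraints: it meets the x-axis at x = 0 (among the integer gridlines); it meets the y-axis at y = 0 (among the integer gridlines).
Finally, the integer polynomial consistent with all of this is the stated p.

3*x*y - 2*x - 2*y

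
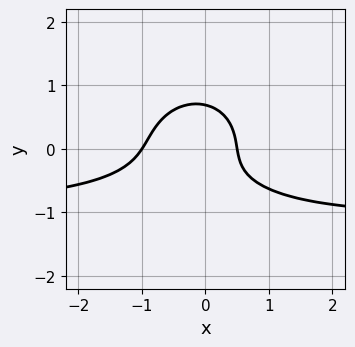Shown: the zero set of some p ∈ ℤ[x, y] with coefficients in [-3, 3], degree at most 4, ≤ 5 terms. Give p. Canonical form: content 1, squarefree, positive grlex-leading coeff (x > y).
(a) Degree: the shape is more complex than any degree-2 curve, so deg p = 3.
(b) From the visible intercepts: one x-axis crossing is at x = -1.
(c) Matching integer coefficients to the picture gives p.

2*x^2*y + 3*y^3 + 2*x^2 + x - 1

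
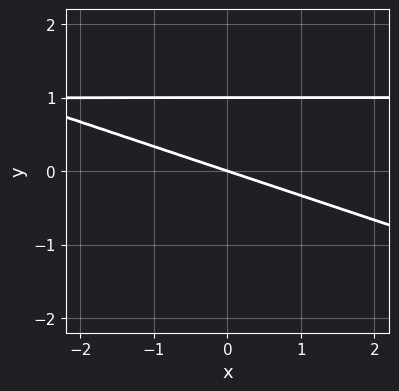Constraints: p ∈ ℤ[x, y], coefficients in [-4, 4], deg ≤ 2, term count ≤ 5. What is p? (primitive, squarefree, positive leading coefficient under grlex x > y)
1. deg p = 2.
2. From the axis intercepts and sections: among the integer gridlines, it crosses the y-axis at y ∈ {0, 1}; it crosses the x-axis at the gridline x = 0.
3. Assembling these constraints gives the stated polynomial.

x*y + 3*y^2 - x - 3*y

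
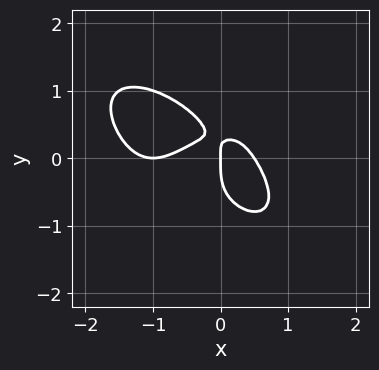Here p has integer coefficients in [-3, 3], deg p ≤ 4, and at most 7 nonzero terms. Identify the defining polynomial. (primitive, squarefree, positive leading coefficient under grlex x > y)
2*x^4 + 3*y^4 + 3*x^3 + 3*x*y - x

Degree: the shape is more complex than any degree-3 curve, so deg p = 4.
Reading off the gridlines: among the integer gridlines, it crosses the x-axis at x ∈ {-1, 0}; one y-axis crossing is at y = 0.
Assembling these constraints gives the stated polynomial.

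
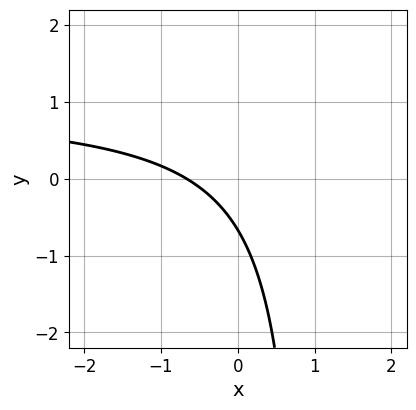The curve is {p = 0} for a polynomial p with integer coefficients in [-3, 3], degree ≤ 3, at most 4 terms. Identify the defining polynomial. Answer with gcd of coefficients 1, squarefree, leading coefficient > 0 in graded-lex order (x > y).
deg p = 2.
Solving for integer coefficients yields p as stated.

3*x*y - 3*x - 3*y - 2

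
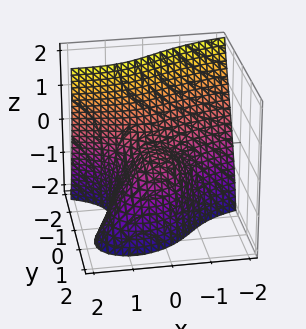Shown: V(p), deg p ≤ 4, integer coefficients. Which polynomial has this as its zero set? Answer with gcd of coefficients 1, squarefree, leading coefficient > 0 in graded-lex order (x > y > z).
2*x^2*y + 3*x*y*z + 3*y^3 + 3*x^2 + 3*z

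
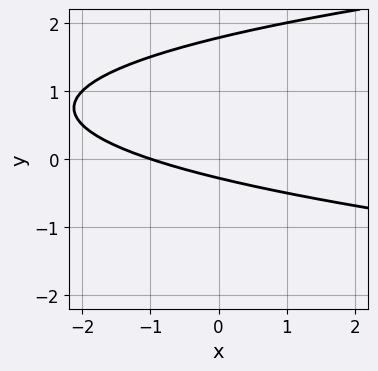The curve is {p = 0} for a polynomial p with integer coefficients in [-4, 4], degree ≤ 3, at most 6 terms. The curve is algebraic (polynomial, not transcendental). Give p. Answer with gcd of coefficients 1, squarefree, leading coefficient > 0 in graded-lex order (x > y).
2*y^2 - x - 3*y - 1

1. The degree is 2 — a generic line meets the curve in up to 2 points.
2. From the visible intercepts: it crosses the x-axis at the gridline x = -1.
3. The integer polynomial consistent with all of this is the stated p.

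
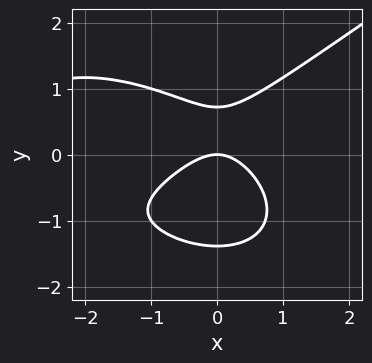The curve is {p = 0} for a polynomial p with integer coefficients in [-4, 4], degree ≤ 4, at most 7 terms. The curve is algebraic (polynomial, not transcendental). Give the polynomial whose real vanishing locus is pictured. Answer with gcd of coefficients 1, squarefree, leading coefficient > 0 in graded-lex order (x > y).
First, degree: the shape is more complex than any degree-2 curve, so deg p = 3.
Next, observable constraints: it crosses the x-axis at the gridline x = 0; it meets the y-axis at y = 0 (among the integer gridlines).
Finally, fitting integer coefficients to these (and the overall shape) gives p.

x^3 - 3*y^3 + 3*x^2 - 2*y^2 + 3*y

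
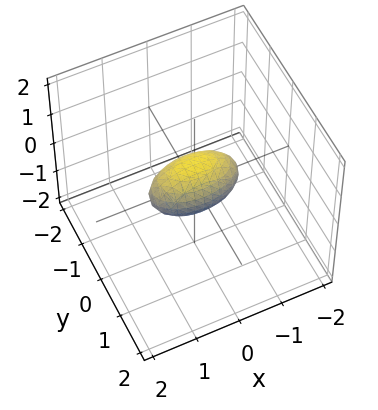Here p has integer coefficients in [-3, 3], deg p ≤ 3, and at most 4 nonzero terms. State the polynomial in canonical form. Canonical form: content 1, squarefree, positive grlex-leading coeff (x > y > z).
The degree is 2 — bounded and convex; a quadric.
Symmetries: it's symmetric under x → −x, forcing even powers of x; mirror symmetry y ↦ −y ⇒ only even powers of y; mirror symmetry z ↦ −z ⇒ only even powers of z.
Checking where it meets the axes: the x-axis gridline crossings are at x ∈ {-1, 1}.
Together with the visible shape, these determine p as stated.

x^2 + 3*y^2 + 2*z^2 - 1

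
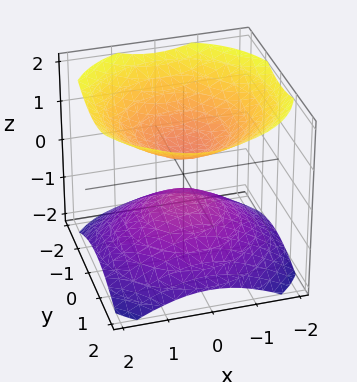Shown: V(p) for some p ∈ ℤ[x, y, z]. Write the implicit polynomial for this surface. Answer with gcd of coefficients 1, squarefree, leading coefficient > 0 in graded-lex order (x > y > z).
2*x^2 + 2*y^2 - 3*z^2 + 1

I count 2 distinct pieces.
deg p = 2.
By symmetry, every cross-section ⟂ z is a circle, so x, y appear only via x² + y².
Observable constraints: the surface avoids every integer y-axis point in the box; a circular section at z = -1 has radius exactly 1; it misses every integer gridline on the x-axis.
Putting this together gives p.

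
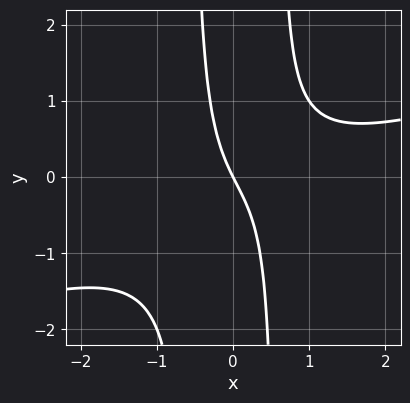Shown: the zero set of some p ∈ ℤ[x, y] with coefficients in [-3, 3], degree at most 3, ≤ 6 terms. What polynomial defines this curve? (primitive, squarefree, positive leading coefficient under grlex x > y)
x^3 - 3*x^2*y - x^2 + 2*x + y

First, deg p = 3. The shape is more complex than any degree-2 curve.
Then, checking where it meets the axes: it crosses the x-axis at the gridline x = 0; one y-axis crossing is at y = 0.
Finally, putting this together gives p.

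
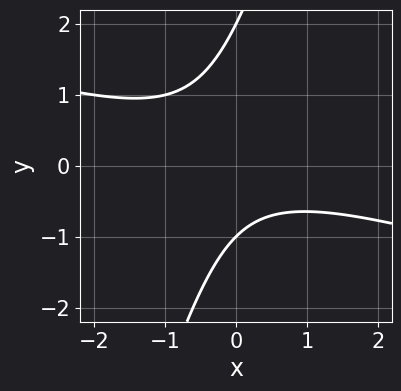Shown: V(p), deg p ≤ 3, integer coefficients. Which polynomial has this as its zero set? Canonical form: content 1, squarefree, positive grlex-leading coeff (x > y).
x^2 + 3*x*y - y^2 + y + 2

(a) The degree is 2 — the shape is more complex than any degree-1 curve.
(b) Reading off the gridlines: among the integer gridlines, it crosses the y-axis at y ∈ {-1, 2}; no x-intercept at any integer in the box.
(c) Solving for integer coefficients yields p as stated.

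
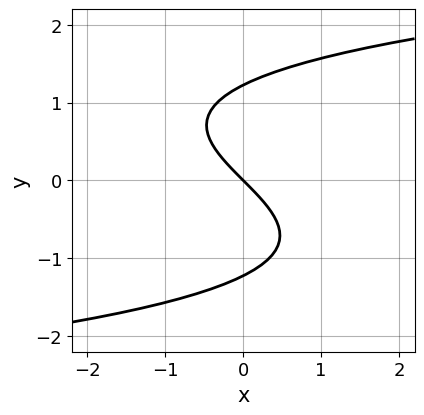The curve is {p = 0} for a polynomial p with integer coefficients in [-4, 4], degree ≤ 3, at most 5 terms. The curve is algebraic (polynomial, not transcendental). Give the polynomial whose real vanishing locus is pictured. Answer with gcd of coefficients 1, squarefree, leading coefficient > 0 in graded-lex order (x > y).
Degree: the shape is more complex than any degree-2 curve, so deg p = 3.
Reading off the gridlines: one x-axis crossing is at x = 0; it crosses the y-axis at the gridline y = 0.
Fitting integer coefficients to these (and the overall shape) gives p.

2*y^3 - 3*x - 3*y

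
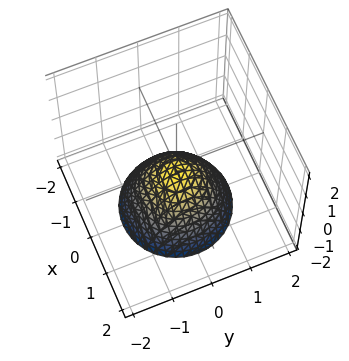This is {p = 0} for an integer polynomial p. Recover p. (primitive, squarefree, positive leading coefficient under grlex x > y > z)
(a) Degree: the shape is more complex than any degree-1 surface, so deg p = 2.
(b) By symmetry, the z-axis is an axis of rotation, so x and y enter only as x² + y².
(c) Observable constraints: a circular section at z = -2 has radius between 1 and 2; the surface avoids every integer y-axis point in the box.
(d) Putting this together gives p.

3*x^2 + 3*y^2 + 3*z + 1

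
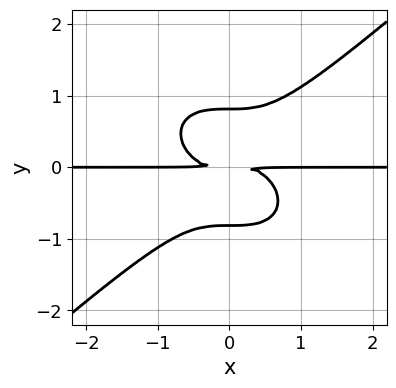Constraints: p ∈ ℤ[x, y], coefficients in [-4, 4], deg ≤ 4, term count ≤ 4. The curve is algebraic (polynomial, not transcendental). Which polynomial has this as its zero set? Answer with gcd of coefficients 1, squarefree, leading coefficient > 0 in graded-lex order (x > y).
(a) deg p = 4. No degree-3 curve has this shape.
(b) From the axis intercepts and sections: the visible x-axis segment lies entirely on the curve.
(c) Putting this together gives p.

2*x^3*y - 3*y^4 + 2*y^2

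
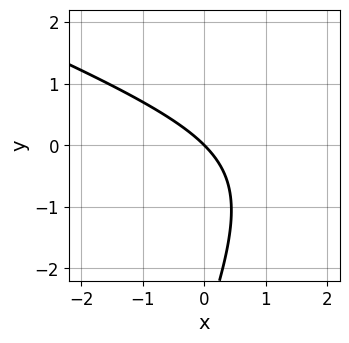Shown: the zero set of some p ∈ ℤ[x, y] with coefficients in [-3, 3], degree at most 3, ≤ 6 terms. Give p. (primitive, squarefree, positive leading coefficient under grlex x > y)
x^2 + 2*x*y - y^2 - 3*x - 3*y

The degree is 2 — the shape is more complex than any degree-1 curve.
Observable constraints: one x-axis crossing is at x = 0; it meets the y-axis at y = 0 (among the integer gridlines).
Putting this together gives p.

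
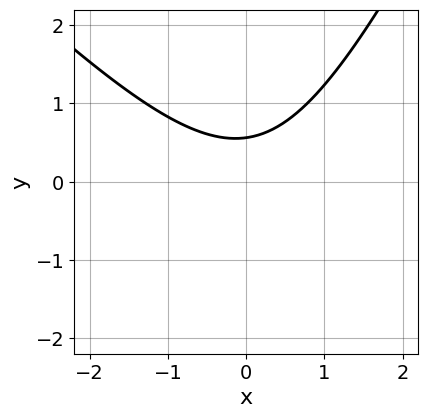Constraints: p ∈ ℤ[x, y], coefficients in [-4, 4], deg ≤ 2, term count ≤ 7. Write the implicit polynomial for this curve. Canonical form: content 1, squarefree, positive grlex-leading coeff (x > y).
2*x^2 + x*y - y^2 - 3*y + 2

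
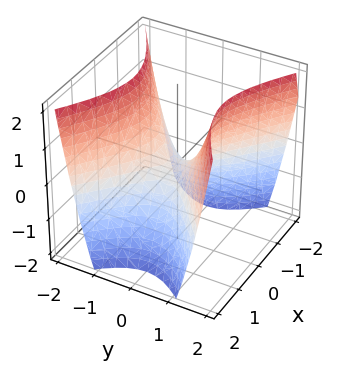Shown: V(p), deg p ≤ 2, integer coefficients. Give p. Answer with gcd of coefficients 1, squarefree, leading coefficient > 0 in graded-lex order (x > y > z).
(a) The degree is 2 — a saddle surface; a quadric.
(b) Symmetries: the x ↦ −x reflection is a symmetry, so x appears only in even powers; the y ↦ −y reflection is a symmetry, so y appears only in even powers.
(c) Checking where it meets the axes: it crosses the z-axis at the gridline z = 0; it meets the y-axis at y = 0 (among the integer gridlines); it crosses the x-axis at the gridline x = 0.
(d) Together with the visible shape, these determine p as stated.

2*x^2 - 3*y^2 + 2*z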